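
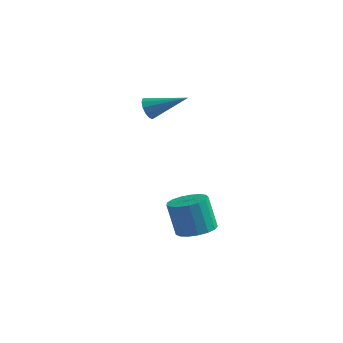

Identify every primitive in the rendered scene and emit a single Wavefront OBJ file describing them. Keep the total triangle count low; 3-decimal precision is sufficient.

v -0.842 3.659 1.771
v -0.528 3.505 1.235
v 0.882 4.261 2.609
v -0.63 3.849 1.198
v -0.799 4.133 1.342
v -0.982 4.266 1.623
v -1.121 4.207 1.95
v -1.171 3.974 2.221
v -1.117 3.641 2.348
v -0.976 3.314 2.292
v -0.792 3.096 2.071
v -0.625 3.058 1.754
v -0.526 3.21 1.442
v 2.409 2.389 -4.636
v 2.947 1.604 -4.444
v 2.428 1.667 -2.732
v 1.891 2.451 -2.924
v 3.237 1.959 -4.369
v 2.718 2.022 -2.657
v 3.338 2.412 -4.356
v 2.819 2.475 -2.644
v 3.226 2.859 -4.406
v 2.707 2.922 -2.694
v 2.927 3.199 -4.509
v 2.408 3.262 -2.797
v 2.509 3.353 -4.641
v 1.99 3.416 -2.929
v 2.069 3.286 -4.772
v 1.55 3.349 -3.06
v 1.706 3.014 -4.872
v 1.188 3.077 -3.16
v 1.505 2.598 -4.918
v 0.986 2.661 -3.206
v 1.511 2.134 -4.899
v 0.992 2.197 -3.187
v 1.723 1.728 -4.82
v 1.204 1.791 -3.108
v 2.092 1.474 -4.699
v 1.573 1.537 -2.987
v 2.534 1.429 -4.563
v 2.015 1.492 -2.851
f 2 1 4
f 2 4 3
f 4 1 5
f 4 5 3
f 5 1 6
f 5 6 3
f 6 1 7
f 6 7 3
f 7 1 8
f 7 8 3
f 8 1 9
f 8 9 3
f 9 1 10
f 9 10 3
f 10 1 11
f 10 11 3
f 11 1 12
f 11 12 3
f 12 1 13
f 12 13 3
f 13 1 2
f 13 2 3
f 15 14 18
f 15 18 16
f 16 18 19
f 16 19 17
f 18 14 20
f 18 20 19
f 19 20 21
f 19 21 17
f 20 14 22
f 20 22 21
f 21 22 23
f 21 23 17
f 22 14 24
f 22 24 23
f 23 24 25
f 23 25 17
f 24 14 26
f 24 26 25
f 25 26 27
f 25 27 17
f 26 14 28
f 26 28 27
f 27 28 29
f 27 29 17
f 28 14 30
f 28 30 29
f 29 30 31
f 29 31 17
f 30 14 32
f 30 32 31
f 31 32 33
f 31 33 17
f 32 14 34
f 32 34 33
f 33 34 35
f 33 35 17
f 34 14 36
f 34 36 35
f 35 36 37
f 35 37 17
f 36 14 38
f 36 38 37
f 37 38 39
f 37 39 17
f 38 14 40
f 38 40 39
f 39 40 41
f 39 41 17
f 40 14 15
f 40 15 41
f 41 15 16
f 41 16 17



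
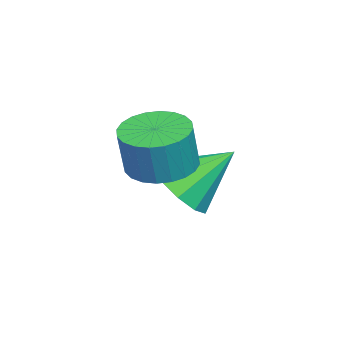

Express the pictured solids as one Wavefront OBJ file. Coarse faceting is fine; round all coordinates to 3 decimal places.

v -1.396 -2.306 -1.131
v -0.722 -2.893 -1.349
v -0.371 -2.982 -0.028
v -1.044 -2.394 0.191
v -0.551 -2.578 -1.374
v -0.2 -2.667 -0.052
v -0.509 -2.222 -1.361
v -0.157 -2.311 -0.04
v -0.602 -1.878 -1.313
v -0.25 -1.967 0.008
v -0.815 -1.6 -1.238
v -0.464 -1.689 0.084
v -1.117 -1.429 -1.146
v -0.766 -1.518 0.175
v -1.462 -1.391 -1.052
v -1.11 -1.48 0.27
v -1.796 -1.493 -0.969
v -1.444 -1.582 0.352
v -2.069 -1.718 -0.912
v -1.718 -1.807 0.409
v -2.24 -2.033 -0.888
v -1.889 -2.122 0.434
v -2.283 -2.389 -0.9
v -1.931 -2.478 0.421
v -2.19 -2.733 -0.948
v -1.838 -2.822 0.373
v -1.976 -3.011 -1.024
v -1.625 -3.1 0.298
v -1.674 -3.182 -1.115
v -1.323 -3.271 0.206
v -1.33 -3.22 -1.21
v -0.978 -3.309 0.112
v -0.996 -3.118 -1.292
v -0.644 -3.207 0.029
v -3.214 -2.301 -2.752
v -2.355 -2.554 -2.167
v -3.646 -0.979 -1.548
v -2.174 -2.094 -2.607
v -2.391 -1.714 -3.102
v -2.922 -1.558 -3.464
v -3.565 -1.686 -3.554
v -4.073 -2.049 -3.338
v -4.254 -2.508 -2.898
v -4.037 -2.889 -2.402
v -3.506 -3.045 -2.04
v -2.864 -2.917 -1.95
f 2 1 5
f 2 5 3
f 3 5 6
f 3 6 4
f 5 1 7
f 5 7 6
f 6 7 8
f 6 8 4
f 7 1 9
f 7 9 8
f 8 9 10
f 8 10 4
f 9 1 11
f 9 11 10
f 10 11 12
f 10 12 4
f 11 1 13
f 11 13 12
f 12 13 14
f 12 14 4
f 13 1 15
f 13 15 14
f 14 15 16
f 14 16 4
f 15 1 17
f 15 17 16
f 16 17 18
f 16 18 4
f 17 1 19
f 17 19 18
f 18 19 20
f 18 20 4
f 19 1 21
f 19 21 20
f 20 21 22
f 20 22 4
f 21 1 23
f 21 23 22
f 22 23 24
f 22 24 4
f 23 1 25
f 23 25 24
f 24 25 26
f 24 26 4
f 25 1 27
f 25 27 26
f 26 27 28
f 26 28 4
f 27 1 29
f 27 29 28
f 28 29 30
f 28 30 4
f 29 1 31
f 29 31 30
f 30 31 32
f 30 32 4
f 31 1 33
f 31 33 32
f 32 33 34
f 32 34 4
f 33 1 2
f 33 2 34
f 34 2 3
f 34 3 4
f 36 35 38
f 36 38 37
f 38 35 39
f 38 39 37
f 39 35 40
f 39 40 37
f 40 35 41
f 40 41 37
f 41 35 42
f 41 42 37
f 42 35 43
f 42 43 37
f 43 35 44
f 43 44 37
f 44 35 45
f 44 45 37
f 45 35 46
f 45 46 37
f 46 35 36
f 46 36 37



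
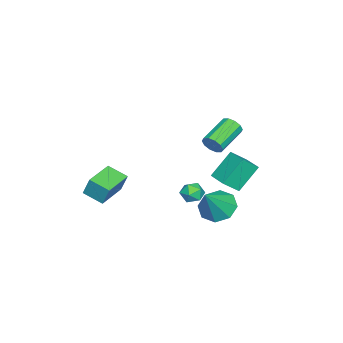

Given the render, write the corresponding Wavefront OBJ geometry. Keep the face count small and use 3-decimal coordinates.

v -3.002 0.45 -2.938
v -3.923 1.132 -1.643
v -3.588 1.091 -3.692
v -4.509 1.773 -2.397
v -2.191 1.327 -2.823
v -3.112 2.009 -1.528
v -2.777 1.968 -3.577
v -3.698 2.65 -2.282
v -0.911 1.216 0.558
v -0.652 1.432 1.042
v -2.17 1.899 1.646
v -2.429 1.684 1.162
v -0.668 1.699 0.795
v -2.187 2.166 1.399
v -0.777 1.782 0.457
v -2.296 2.249 1.061
v -0.937 1.649 0.157
v -2.456 2.116 0.762
v -1.087 1.35 0.011
v -2.606 1.818 0.615
v -1.17 1.001 0.074
v -2.688 1.468 0.678
v -1.153 0.734 0.321
v -2.672 1.201 0.925
v -1.044 0.651 0.659
v -2.563 1.118 1.263
v -0.884 0.784 0.958
v -2.403 1.251 1.563
v -0.734 1.082 1.105
v -2.253 1.55 1.709
v -0.084 1.781 -3.041
v 0.483 1.192 -3.599
v 1.124 1.559 -1.579
v 0.682 1.922 -3.653
v 0.432 2.569 -3.348
v -0.12 2.754 -2.863
v -0.651 2.37 -2.483
v -0.85 1.641 -2.43
v -0.6 0.994 -2.735
v -0.048 0.808 -3.219
v 1.533 -3.405 -1.302
v 1.634 -3.021 -0.276
v 1.689 -2.372 -1.705
v 1.79 -1.987 -0.679
v 3.15 -3.673 -1.361
v 3.251 -3.288 -0.335
v 3.306 -2.639 -1.764
v 3.407 -2.255 -0.738
v -1.267 0.533 -2.857
v -0.782 0.122 -3.079
v -1.998 -0.002 -3.461
v -1.513 -0.413 -3.683
v -1.712 -0.444 -3.041
v -1.261 -0.113 -2.668
v -1.519 0.233 -3.872
v -1.068 0.564 -3.499
v -0.938 -0.063 -3.706
v -1.057 -0.481 -3.193
v -1.723 0.601 -3.347
v -1.842 0.183 -2.834
f 2 4 1
f 5 2 1
f 1 4 3
f 3 5 1
f 2 8 4
f 6 2 5
f 6 8 2
f 4 8 3
f 7 5 3
f 3 8 7
f 7 6 5
f 8 6 7
f 10 9 13
f 10 13 11
f 11 13 14
f 11 14 12
f 13 9 15
f 13 15 14
f 14 15 16
f 14 16 12
f 15 9 17
f 15 17 16
f 16 17 18
f 16 18 12
f 17 9 19
f 17 19 18
f 18 19 20
f 18 20 12
f 19 9 21
f 19 21 20
f 20 21 22
f 20 22 12
f 21 9 23
f 21 23 22
f 22 23 24
f 22 24 12
f 23 9 25
f 23 25 24
f 24 25 26
f 24 26 12
f 25 9 27
f 25 27 26
f 26 27 28
f 26 28 12
f 27 9 29
f 27 29 28
f 28 29 30
f 28 30 12
f 29 9 10
f 29 10 30
f 30 10 11
f 30 11 12
f 32 31 34
f 32 34 33
f 34 31 35
f 34 35 33
f 35 31 36
f 35 36 33
f 36 31 37
f 36 37 33
f 37 31 38
f 37 38 33
f 38 31 39
f 38 39 33
f 39 31 40
f 39 40 33
f 40 31 32
f 40 32 33
f 42 44 41
f 45 42 41
f 41 44 43
f 43 45 41
f 42 48 44
f 46 42 45
f 46 48 42
f 44 48 43
f 47 45 43
f 43 48 47
f 47 46 45
f 48 46 47
f 49 60 54
f 49 54 50
f 49 50 56
f 49 56 59
f 49 59 60
f 50 54 58
f 54 60 53
f 60 59 51
f 59 56 55
f 56 50 57
f 52 58 53
f 52 53 51
f 52 51 55
f 52 55 57
f 52 57 58
f 53 58 54
f 51 53 60
f 55 51 59
f 57 55 56
f 58 57 50



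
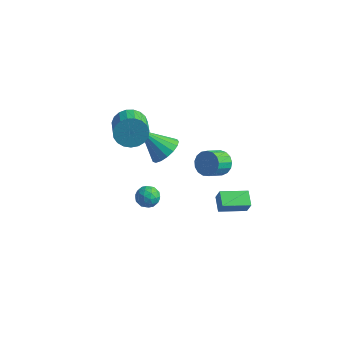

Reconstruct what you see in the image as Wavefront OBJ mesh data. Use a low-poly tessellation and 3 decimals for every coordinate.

v -2.655 1.319 -3.39
v -2.166 1.882 -2.785
v -4.065 1.061 -2.01
v -2.44 2.174 -3.01
v -2.763 2.271 -3.322
v -3.061 2.15 -3.65
v -3.267 1.838 -3.918
v -3.332 1.408 -4.065
v -3.242 0.957 -4.058
v -3.018 0.59 -3.897
v -2.71 0.389 -3.621
v -2.39 0.402 -3.292
v -2.131 0.625 -2.985
v -1.991 1.007 -2.771
v -2.004 1.46 -2.699
v -4.336 0.443 -1.008
v -3.837 0.341 -1.822
v -3.086 -0.746 -1.226
v -3.584 -0.643 -0.412
v -3.615 0.605 -1.622
v -2.863 -0.482 -1.025
v -3.518 0.841 -1.315
v -2.766 -0.246 -0.718
v -3.561 1.008 -0.955
v -2.81 -0.079 -0.358
v -3.739 1.078 -0.604
v -2.988 -0.009 -0.007
v -4.02 1.038 -0.324
v -3.269 -0.049 0.273
v -4.356 0.895 -0.161
v -3.604 -0.192 0.435
v -4.688 0.674 -0.145
v -3.936 -0.413 0.451
v -4.959 0.413 -0.279
v -4.207 -0.674 0.318
v -5.123 0.157 -0.538
v -4.371 -0.929 0.058
v -5.15 -0.049 -0.879
v -4.398 -1.136 -0.282
v -5.037 -0.17 -1.242
v -4.285 -1.257 -0.646
v -4.802 -0.185 -1.565
v -4.05 -1.271 -0.968
v -4.487 -0.091 -1.791
v -3.735 -1.178 -1.195
v -4.146 0.095 -1.882
v -3.394 -0.992 -1.286
v -1.475 -2.795 -2.673
v -0.79 -2.836 -2.777
v -1.39 -3.524 -1.823
v -0.705 -3.565 -1.927
v -0.984 -2.98 -1.68
v -1.037 -2.529 -2.205
v -1.143 -3.831 -2.395
v -1.196 -3.38 -2.92
v -0.585 -3.476 -2.605
v -0.487 -2.95 -2.163
v -1.693 -3.41 -2.437
v -1.595 -2.884 -1.995
v -1.14 -2.751 -2.799
v -1.04 -3.609 -1.801
v -1.204 -3.265 -1.655
v -0.802 -3.289 -1.716
v -1.285 -2.571 -2.463
v -0.882 -2.595 -2.524
v -0.996 -2.68 -1.88
v -1.298 -3.765 -2.076
v -0.895 -3.789 -2.137
v -1.378 -3.071 -2.884
v -0.976 -3.095 -2.945
v -1.184 -3.68 -2.72
v -0.617 -3.152 -2.759
v -0.567 -3.581 -2.26
v -0.825 -3.737 -2.535
v -0.855 -3.472 -2.844
v -0.559 -2.843 -2.5
v -0.509 -3.272 -2
v -0.673 -2.927 -1.855
v -0.704 -2.662 -2.164
v -0.439 -3.219 -2.399
v -1.671 -3.088 -2.6
v -1.621 -3.517 -2.1
v -1.476 -3.698 -2.436
v -1.507 -3.433 -2.745
v -1.613 -2.779 -2.34
v -1.563 -3.208 -1.841
v -1.325 -2.888 -1.756
v -1.355 -2.623 -2.065
v -1.741 -3.141 -2.201
v 2.129 -1.517 -3.451
v 2.418 -1.616 -2.668
v 1.581 -0.811 -3.159
v 1.869 -0.91 -2.377
v 3.271 -0.51 -3.743
v 3.559 -0.609 -2.961
v 2.722 0.196 -3.452
v 3.011 0.097 -2.669
v 1.047 0.57 -1.713
v 1.444 0.116 -2.175
v 1.19 -0.844 -1.45
v 0.793 -0.39 -0.987
v 1.691 0.232 -1.935
v 1.436 -0.728 -1.209
v 1.79 0.426 -1.643
v 1.536 -0.534 -0.918
v 1.719 0.653 -1.368
v 1.465 -0.307 -0.642
v 1.494 0.861 -1.171
v 1.24 -0.1 -0.446
v 1.167 1.002 -1.099
v 0.913 0.042 -0.374
v 0.812 1.044 -1.167
v 0.558 0.084 -0.442
v 0.511 0.978 -1.36
v 0.257 0.018 -0.635
v 0.333 0.818 -1.634
v 0.079 -0.142 -0.909
v 0.318 0.602 -1.926
v 0.064 -0.358 -1.201
v 0.471 0.378 -2.169
v 0.216 -0.582 -1.444
v 0.755 0.198 -2.308
v 0.501 -0.762 -1.582
v 1.106 0.103 -2.31
v 0.852 -0.857 -1.584
f 2 1 4
f 2 4 3
f 4 1 5
f 4 5 3
f 5 1 6
f 5 6 3
f 6 1 7
f 6 7 3
f 7 1 8
f 7 8 3
f 8 1 9
f 8 9 3
f 9 1 10
f 9 10 3
f 10 1 11
f 10 11 3
f 11 1 12
f 11 12 3
f 12 1 13
f 12 13 3
f 13 1 14
f 13 14 3
f 14 1 15
f 14 15 3
f 15 1 2
f 15 2 3
f 17 16 20
f 17 20 18
f 18 20 21
f 18 21 19
f 20 16 22
f 20 22 21
f 21 22 23
f 21 23 19
f 22 16 24
f 22 24 23
f 23 24 25
f 23 25 19
f 24 16 26
f 24 26 25
f 25 26 27
f 25 27 19
f 26 16 28
f 26 28 27
f 27 28 29
f 27 29 19
f 28 16 30
f 28 30 29
f 29 30 31
f 29 31 19
f 30 16 32
f 30 32 31
f 31 32 33
f 31 33 19
f 32 16 34
f 32 34 33
f 33 34 35
f 33 35 19
f 34 16 36
f 34 36 35
f 35 36 37
f 35 37 19
f 36 16 38
f 36 38 37
f 37 38 39
f 37 39 19
f 38 16 40
f 38 40 39
f 39 40 41
f 39 41 19
f 40 16 42
f 40 42 41
f 41 42 43
f 41 43 19
f 42 16 44
f 42 44 43
f 43 44 45
f 43 45 19
f 44 16 46
f 44 46 45
f 45 46 47
f 45 47 19
f 46 16 17
f 46 17 47
f 47 17 18
f 47 18 19
f 48 85 64
f 85 59 88
f 64 88 53
f 85 88 64
f 48 64 60
f 64 53 65
f 60 65 49
f 64 65 60
f 48 60 69
f 60 49 70
f 69 70 55
f 60 70 69
f 48 69 81
f 69 55 84
f 81 84 58
f 69 84 81
f 48 81 85
f 81 58 89
f 85 89 59
f 81 89 85
f 49 65 76
f 65 53 79
f 76 79 57
f 65 79 76
f 53 88 66
f 88 59 87
f 66 87 52
f 88 87 66
f 59 89 86
f 89 58 82
f 86 82 50
f 89 82 86
f 58 84 83
f 84 55 71
f 83 71 54
f 84 71 83
f 55 70 75
f 70 49 72
f 75 72 56
f 70 72 75
f 51 77 63
f 77 57 78
f 63 78 52
f 77 78 63
f 51 63 61
f 63 52 62
f 61 62 50
f 63 62 61
f 51 61 68
f 61 50 67
f 68 67 54
f 61 67 68
f 51 68 73
f 68 54 74
f 73 74 56
f 68 74 73
f 51 73 77
f 73 56 80
f 77 80 57
f 73 80 77
f 52 78 66
f 78 57 79
f 66 79 53
f 78 79 66
f 50 62 86
f 62 52 87
f 86 87 59
f 62 87 86
f 54 67 83
f 67 50 82
f 83 82 58
f 67 82 83
f 56 74 75
f 74 54 71
f 75 71 55
f 74 71 75
f 57 80 76
f 80 56 72
f 76 72 49
f 80 72 76
f 91 93 90
f 94 91 90
f 90 93 92
f 92 94 90
f 91 97 93
f 95 91 94
f 95 97 91
f 93 97 92
f 96 94 92
f 92 97 96
f 96 95 94
f 97 95 96
f 99 98 102
f 99 102 100
f 100 102 103
f 100 103 101
f 102 98 104
f 102 104 103
f 103 104 105
f 103 105 101
f 104 98 106
f 104 106 105
f 105 106 107
f 105 107 101
f 106 98 108
f 106 108 107
f 107 108 109
f 107 109 101
f 108 98 110
f 108 110 109
f 109 110 111
f 109 111 101
f 110 98 112
f 110 112 111
f 111 112 113
f 111 113 101
f 112 98 114
f 112 114 113
f 113 114 115
f 113 115 101
f 114 98 116
f 114 116 115
f 115 116 117
f 115 117 101
f 116 98 118
f 116 118 117
f 117 118 119
f 117 119 101
f 118 98 120
f 118 120 119
f 119 120 121
f 119 121 101
f 120 98 122
f 120 122 121
f 121 122 123
f 121 123 101
f 122 98 124
f 122 124 123
f 123 124 125
f 123 125 101
f 124 98 99
f 124 99 125
f 125 99 100
f 125 100 101



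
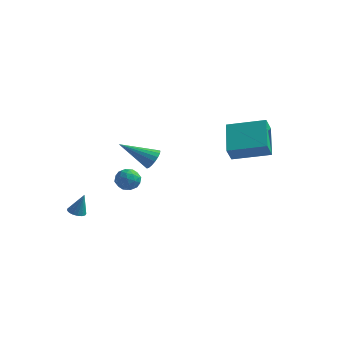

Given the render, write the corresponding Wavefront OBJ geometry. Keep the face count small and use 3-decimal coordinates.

v -2.297 0.063 -0.622
v -1.695 -0.288 -0.917
v -3.005 -0.412 -1.503
v -2.403 -0.763 -1.798
v -2.681 -0.985 -1.129
v -2.243 -0.691 -0.585
v -2.457 -0.009 -1.835
v -2.019 0.285 -1.291
v -1.794 -0.333 -1.667
v -1.932 -0.936 -1.23
v -2.768 0.236 -1.19
v -2.906 -0.367 -0.753
v -1.934 -0.071 -0.693
v -2.766 -0.629 -1.727
v -2.929 -0.759 -1.335
v -2.575 -0.966 -1.508
v -2.256 -0.308 -0.497
v -1.902 -0.514 -0.671
v -2.482 -0.924 -0.795
v -2.798 -0.186 -1.749
v -2.444 -0.392 -1.923
v -2.125 0.266 -0.912
v -1.771 0.059 -1.085
v -2.218 0.224 -1.625
v -1.638 -0.304 -1.306
v -2.054 -0.582 -1.824
v -2.086 -0.139 -1.846
v -1.829 0.033 -1.526
v -1.719 -0.658 -1.05
v -2.135 -0.937 -1.567
v -2.298 -1.067 -1.174
v -2.041 -0.895 -0.855
v -1.777 -0.684 -1.49
v -2.565 0.237 -0.853
v -2.981 -0.042 -1.37
v -2.659 0.195 -1.565
v -2.402 0.367 -1.246
v -2.646 -0.118 -0.596
v -3.062 -0.396 -1.114
v -2.871 -0.733 -0.894
v -2.614 -0.561 -0.574
v -2.923 -0.016 -0.93
v 2.518 1.563 1.259
v 1.627 3.142 2.397
v 2.492 2.168 0.401
v 1.601 3.746 1.539
v 4.499 2.334 1.741
v 3.608 3.912 2.879
v 4.473 2.938 0.883
v 3.582 4.517 2.021
v -1.381 0.668 0.107
v -0.958 0.13 0.254
v -2.939 -0.248 1.233
v -0.904 0.345 0.504
v -0.958 0.635 0.664
v -1.11 0.932 0.696
v -1.324 1.169 0.592
v -1.55 1.29 0.378
v -1.738 1.27 0.101
v -1.844 1.111 -0.174
v -1.844 0.851 -0.385
v -1.738 0.549 -0.484
v -1.55 0.274 -0.447
v -1.323 0.089 -0.283
v -1.109 0.037 -0.03
v -3.394 -3.724 -2.435
v -3.068 -4.126 -2.482
v -3.006 -3.556 -1.185
v -2.931 -3.93 -2.551
v -2.9 -3.687 -2.594
v -2.983 -3.452 -2.6
v -3.159 -3.28 -2.568
v -3.39 -3.209 -2.506
v -3.621 -3.256 -2.428
v -3.801 -3.411 -2.351
v -3.887 -3.637 -2.294
v -3.86 -3.884 -2.269
v -3.727 -4.093 -2.282
v -3.517 -4.218 -2.33
v -3.279 -4.23 -2.403
f 1 38 17
f 38 12 41
f 17 41 6
f 38 41 17
f 1 17 13
f 17 6 18
f 13 18 2
f 17 18 13
f 1 13 22
f 13 2 23
f 22 23 8
f 13 23 22
f 1 22 34
f 22 8 37
f 34 37 11
f 22 37 34
f 1 34 38
f 34 11 42
f 38 42 12
f 34 42 38
f 2 18 29
f 18 6 32
f 29 32 10
f 18 32 29
f 6 41 19
f 41 12 40
f 19 40 5
f 41 40 19
f 12 42 39
f 42 11 35
f 39 35 3
f 42 35 39
f 11 37 36
f 37 8 24
f 36 24 7
f 37 24 36
f 8 23 28
f 23 2 25
f 28 25 9
f 23 25 28
f 4 30 16
f 30 10 31
f 16 31 5
f 30 31 16
f 4 16 14
f 16 5 15
f 14 15 3
f 16 15 14
f 4 14 21
f 14 3 20
f 21 20 7
f 14 20 21
f 4 21 26
f 21 7 27
f 26 27 9
f 21 27 26
f 4 26 30
f 26 9 33
f 30 33 10
f 26 33 30
f 5 31 19
f 31 10 32
f 19 32 6
f 31 32 19
f 3 15 39
f 15 5 40
f 39 40 12
f 15 40 39
f 7 20 36
f 20 3 35
f 36 35 11
f 20 35 36
f 9 27 28
f 27 7 24
f 28 24 8
f 27 24 28
f 10 33 29
f 33 9 25
f 29 25 2
f 33 25 29
f 44 46 43
f 47 44 43
f 43 46 45
f 45 47 43
f 44 50 46
f 48 44 47
f 48 50 44
f 46 50 45
f 49 47 45
f 45 50 49
f 49 48 47
f 50 48 49
f 52 51 54
f 52 54 53
f 54 51 55
f 54 55 53
f 55 51 56
f 55 56 53
f 56 51 57
f 56 57 53
f 57 51 58
f 57 58 53
f 58 51 59
f 58 59 53
f 59 51 60
f 59 60 53
f 60 51 61
f 60 61 53
f 61 51 62
f 61 62 53
f 62 51 63
f 62 63 53
f 63 51 64
f 63 64 53
f 64 51 65
f 64 65 53
f 65 51 52
f 65 52 53
f 67 66 69
f 67 69 68
f 69 66 70
f 69 70 68
f 70 66 71
f 70 71 68
f 71 66 72
f 71 72 68
f 72 66 73
f 72 73 68
f 73 66 74
f 73 74 68
f 74 66 75
f 74 75 68
f 75 66 76
f 75 76 68
f 76 66 77
f 76 77 68
f 77 66 78
f 77 78 68
f 78 66 79
f 78 79 68
f 79 66 80
f 79 80 68
f 80 66 67
f 80 67 68



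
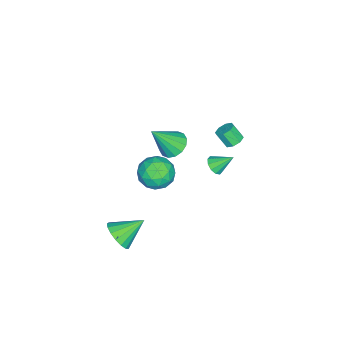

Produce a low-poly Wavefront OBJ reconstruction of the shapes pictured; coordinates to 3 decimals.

v 2.603 -0.5 1.962
v 3.748 -0.576 1.75
v 2.292 -1.964 0.81
v 3.437 -2.04 0.598
v 3.019 -2.316 1.653
v 3.211 -1.411 2.364
v 2.829 -1.129 0.196
v 3.021 -0.224 0.907
v 3.888 -0.966 0.659
v 4.005 -1.699 1.559
v 2.035 -0.841 1.001
v 2.152 -1.574 1.901
v 3.203 -0.41 1.957
v 2.837 -2.13 0.603
v 2.591 -2.292 1.223
v 3.264 -2.337 1.098
v 2.887 -0.9 2.318
v 3.56 -0.945 2.194
v 3.131 -1.967 2.136
v 2.48 -1.595 0.366
v 3.153 -1.64 0.242
v 2.776 -0.203 1.462
v 3.449 -0.248 1.337
v 2.909 -0.573 0.424
v 3.958 -0.683 1.191
v 3.776 -1.544 0.514
v 3.418 -1.008 0.278
v 3.531 -0.476 0.696
v 4.027 -1.114 1.721
v 3.844 -1.975 1.044
v 3.598 -2.137 1.663
v 3.711 -1.605 2.082
v 4.109 -1.343 1.079
v 2.196 -0.565 1.516
v 2.013 -1.426 0.839
v 2.329 -0.935 0.478
v 2.442 -0.403 0.897
v 2.264 -0.996 2.046
v 2.082 -1.857 1.369
v 2.509 -2.064 1.864
v 2.622 -1.532 2.282
v 1.931 -1.197 1.481
v -3.693 0.848 -1.304
v -3.106 0.616 -1.462
v -3.121 -0.039 -0.554
v -3.707 0.192 -0.396
v -3.08 1.019 -1.171
v -3.095 0.364 -0.263
v -3.413 1.321 -0.958
v -3.427 0.666 -0.05
v -3.909 1.346 -0.948
v -3.924 0.691 -0.04
v -4.279 1.079 -1.146
v -4.294 0.424 -0.238
v -4.305 0.676 -1.437
v -4.32 0.021 -0.529
v -3.973 0.374 -1.65
v -3.987 -0.281 -0.742
v -3.476 0.349 -1.66
v -3.491 -0.306 -0.752
v 1.103 -1.046 2.195
v 1.904 -0.559 2.04
v 2.017 -1.994 3.945
v 1.635 -0.272 2.336
v 1.225 -0.192 2.594
v 0.781 -0.341 2.745
v 0.424 -0.679 2.749
v 0.248 -1.115 2.604
v 0.302 -1.533 2.35
v 0.57 -1.82 2.055
v 0.981 -1.9 1.796
v 1.424 -1.751 1.645
v 1.782 -1.413 1.641
v 1.957 -0.977 1.786
v -1.24 0.606 -1.447
v -0.632 0.888 -1.561
v -1.54 1.634 -0.513
v -0.905 1.055 -1.833
v -1.307 1.051 -1.957
v -1.683 0.877 -1.886
v -1.89 0.6 -1.648
v -1.849 0.325 -1.332
v -1.575 0.158 -1.06
v -1.174 0.162 -0.936
v -0.798 0.336 -1.007
v -0.591 0.613 -1.246
v 4.497 -3.044 -4.223
v 5.119 -3.206 -3.381
v 3.443 -1.856 -3.217
v 5.336 -2.813 -3.618
v 5.36 -2.473 -3.993
v 5.187 -2.263 -4.422
v 4.855 -2.233 -4.805
v 4.442 -2.388 -5.054
v 4.041 -2.693 -5.114
v 3.745 -3.079 -4.969
v 3.621 -3.457 -4.654
v 3.697 -3.739 -4.24
v 3.957 -3.863 -3.822
v 4.341 -3.799 -3.496
v 4.76 -3.562 -3.337
f 1 38 17
f 38 12 41
f 17 41 6
f 38 41 17
f 1 17 13
f 17 6 18
f 13 18 2
f 17 18 13
f 1 13 22
f 13 2 23
f 22 23 8
f 13 23 22
f 1 22 34
f 22 8 37
f 34 37 11
f 22 37 34
f 1 34 38
f 34 11 42
f 38 42 12
f 34 42 38
f 2 18 29
f 18 6 32
f 29 32 10
f 18 32 29
f 6 41 19
f 41 12 40
f 19 40 5
f 41 40 19
f 12 42 39
f 42 11 35
f 39 35 3
f 42 35 39
f 11 37 36
f 37 8 24
f 36 24 7
f 37 24 36
f 8 23 28
f 23 2 25
f 28 25 9
f 23 25 28
f 4 30 16
f 30 10 31
f 16 31 5
f 30 31 16
f 4 16 14
f 16 5 15
f 14 15 3
f 16 15 14
f 4 14 21
f 14 3 20
f 21 20 7
f 14 20 21
f 4 21 26
f 21 7 27
f 26 27 9
f 21 27 26
f 4 26 30
f 26 9 33
f 30 33 10
f 26 33 30
f 5 31 19
f 31 10 32
f 19 32 6
f 31 32 19
f 3 15 39
f 15 5 40
f 39 40 12
f 15 40 39
f 7 20 36
f 20 3 35
f 36 35 11
f 20 35 36
f 9 27 28
f 27 7 24
f 28 24 8
f 27 24 28
f 10 33 29
f 33 9 25
f 29 25 2
f 33 25 29
f 44 43 47
f 44 47 45
f 45 47 48
f 45 48 46
f 47 43 49
f 47 49 48
f 48 49 50
f 48 50 46
f 49 43 51
f 49 51 50
f 50 51 52
f 50 52 46
f 51 43 53
f 51 53 52
f 52 53 54
f 52 54 46
f 53 43 55
f 53 55 54
f 54 55 56
f 54 56 46
f 55 43 57
f 55 57 56
f 56 57 58
f 56 58 46
f 57 43 59
f 57 59 58
f 58 59 60
f 58 60 46
f 59 43 44
f 59 44 60
f 60 44 45
f 60 45 46
f 62 61 64
f 62 64 63
f 64 61 65
f 64 65 63
f 65 61 66
f 65 66 63
f 66 61 67
f 66 67 63
f 67 61 68
f 67 68 63
f 68 61 69
f 68 69 63
f 69 61 70
f 69 70 63
f 70 61 71
f 70 71 63
f 71 61 72
f 71 72 63
f 72 61 73
f 72 73 63
f 73 61 74
f 73 74 63
f 74 61 62
f 74 62 63
f 76 75 78
f 76 78 77
f 78 75 79
f 78 79 77
f 79 75 80
f 79 80 77
f 80 75 81
f 80 81 77
f 81 75 82
f 81 82 77
f 82 75 83
f 82 83 77
f 83 75 84
f 83 84 77
f 84 75 85
f 84 85 77
f 85 75 86
f 85 86 77
f 86 75 76
f 86 76 77
f 88 87 90
f 88 90 89
f 90 87 91
f 90 91 89
f 91 87 92
f 91 92 89
f 92 87 93
f 92 93 89
f 93 87 94
f 93 94 89
f 94 87 95
f 94 95 89
f 95 87 96
f 95 96 89
f 96 87 97
f 96 97 89
f 97 87 98
f 97 98 89
f 98 87 99
f 98 99 89
f 99 87 100
f 99 100 89
f 100 87 101
f 100 101 89
f 101 87 88
f 101 88 89



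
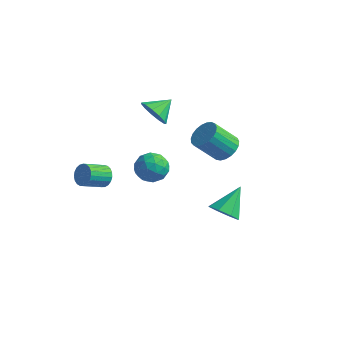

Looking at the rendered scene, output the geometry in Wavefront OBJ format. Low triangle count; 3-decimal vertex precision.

v 3.629 -0.434 -1.959
v 4.639 -0.379 -2.083
v 3.711 1.114 -0.601
v 4.252 0.079 -2.582
v 3.499 0.237 -2.716
v 2.822 0.002 -2.406
v 2.618 -0.488 -1.834
v 3.005 -0.947 -1.335
v 3.758 -1.105 -1.201
v 4.435 -0.87 -1.511
v -0.866 -0.802 0.338
v 0.119 -0.816 0.787
v -1.159 -2.424 0.933
v -0.174 -2.438 1.382
v -0.943 -1.79 1.784
v -0.761 -0.787 1.416
v -0.279 -2.453 0.304
v -0.097 -1.45 -0.064
v 0.483 -1.836 0.766
v 0.072 -1.426 1.68
v -1.112 -1.814 0.04
v -1.523 -1.404 0.954
v -0.348 -0.667 0.511
v -0.692 -2.573 1.209
v -1.144 -2.193 1.446
v -0.565 -2.201 1.71
v -0.865 -0.65 0.88
v -0.286 -0.658 1.144
v -0.91 -1.231 1.73
v -0.754 -2.582 0.576
v -0.175 -2.59 0.84
v -0.475 -1.039 0.01
v 0.104 -1.047 0.274
v -0.13 -2.009 -0.01
v 0.445 -1.274 0.762
v 0.273 -2.228 1.111
v 0.211 -2.236 0.477
v 0.318 -1.647 0.261
v 0.204 -1.034 1.299
v 0.032 -1.987 1.649
v -0.42 -1.606 1.885
v -0.314 -1.017 1.669
v 0.417 -1.633 1.287
v -1.072 -1.253 0.071
v -1.244 -2.206 0.421
v -0.726 -2.223 0.051
v -0.62 -1.634 -0.165
v -1.313 -1.012 0.609
v -1.485 -1.966 0.958
v -1.358 -1.593 1.459
v -1.251 -1.004 1.243
v -1.457 -1.607 0.433
v -3.779 2.936 1.455
v -2.96 2.395 1.906
v -3.361 4.164 2.165
v -2.748 2.625 1.384
v -2.862 2.953 0.884
v -3.269 3.275 0.566
v -3.837 3.49 0.53
v -4.387 3.529 0.787
v -4.744 3.379 1.256
v -4.795 3.089 1.789
v -4.524 2.75 2.215
v -4.016 2.47 2.4
v -3.433 2.338 2.285
v 1.294 3.165 0.396
v 1.833 2.361 0.187
v 0.925 1.372 1.656
v 0.386 2.175 1.864
v 2.07 2.554 0.463
v 1.162 1.564 1.932
v 2.172 2.852 0.728
v 1.265 1.863 2.197
v 2.123 3.204 0.935
v 1.216 2.215 2.404
v 1.93 3.55 1.048
v 1.023 2.561 2.517
v 1.628 3.829 1.049
v 0.72 2.84 2.518
v 1.267 3.993 0.937
v 0.36 3.004 2.406
v 0.911 4.014 0.731
v 0.004 3.025 2.2
v 0.621 3.888 0.467
v -0.286 2.899 1.936
v 0.448 3.637 0.191
v -0.459 2.648 1.66
v 0.421 3.304 -0.05
v -0.487 2.315 1.419
v 0.544 2.947 -0.214
v -0.363 1.958 1.255
v 0.798 2.628 -0.272
v -0.11 1.639 1.197
v 1.137 2.402 -0.215
v 0.229 1.412 1.254
v 1.503 2.307 -0.053
v 0.595 1.318 1.416
v -3.74 -1.951 -1.172
v -3.322 -2.382 -1.67
v -3.822 -3.681 -0.965
v -4.24 -3.249 -0.468
v -3.11 -2.333 -1.429
v -3.611 -3.631 -0.725
v -3.007 -2.218 -1.144
v -3.508 -3.516 -0.439
v -3.031 -2.056 -0.863
v -3.532 -3.355 -0.159
v -3.178 -1.877 -0.636
v -3.678 -3.175 0.068
v -3.421 -1.71 -0.502
v -3.922 -3.009 0.202
v -3.72 -1.585 -0.484
v -4.221 -2.883 0.221
v -4.022 -1.523 -0.584
v -4.523 -2.821 0.12
v -4.275 -1.535 -0.787
v -4.776 -2.834 -0.082
v -4.436 -1.619 -1.056
v -4.937 -2.917 -0.351
v -4.476 -1.76 -1.345
v -4.977 -3.059 -0.64
v -4.389 -1.934 -1.604
v -4.89 -3.233 -0.899
v -4.19 -2.112 -1.789
v -4.691 -3.41 -1.084
v -3.912 -2.261 -1.867
v -4.413 -3.559 -1.162
v -3.605 -2.356 -1.825
v -4.106 -3.655 -1.12
f 2 1 4
f 2 4 3
f 4 1 5
f 4 5 3
f 5 1 6
f 5 6 3
f 6 1 7
f 6 7 3
f 7 1 8
f 7 8 3
f 8 1 9
f 8 9 3
f 9 1 10
f 9 10 3
f 10 1 2
f 10 2 3
f 11 48 27
f 48 22 51
f 27 51 16
f 48 51 27
f 11 27 23
f 27 16 28
f 23 28 12
f 27 28 23
f 11 23 32
f 23 12 33
f 32 33 18
f 23 33 32
f 11 32 44
f 32 18 47
f 44 47 21
f 32 47 44
f 11 44 48
f 44 21 52
f 48 52 22
f 44 52 48
f 12 28 39
f 28 16 42
f 39 42 20
f 28 42 39
f 16 51 29
f 51 22 50
f 29 50 15
f 51 50 29
f 22 52 49
f 52 21 45
f 49 45 13
f 52 45 49
f 21 47 46
f 47 18 34
f 46 34 17
f 47 34 46
f 18 33 38
f 33 12 35
f 38 35 19
f 33 35 38
f 14 40 26
f 40 20 41
f 26 41 15
f 40 41 26
f 14 26 24
f 26 15 25
f 24 25 13
f 26 25 24
f 14 24 31
f 24 13 30
f 31 30 17
f 24 30 31
f 14 31 36
f 31 17 37
f 36 37 19
f 31 37 36
f 14 36 40
f 36 19 43
f 40 43 20
f 36 43 40
f 15 41 29
f 41 20 42
f 29 42 16
f 41 42 29
f 13 25 49
f 25 15 50
f 49 50 22
f 25 50 49
f 17 30 46
f 30 13 45
f 46 45 21
f 30 45 46
f 19 37 38
f 37 17 34
f 38 34 18
f 37 34 38
f 20 43 39
f 43 19 35
f 39 35 12
f 43 35 39
f 54 53 56
f 54 56 55
f 56 53 57
f 56 57 55
f 57 53 58
f 57 58 55
f 58 53 59
f 58 59 55
f 59 53 60
f 59 60 55
f 60 53 61
f 60 61 55
f 61 53 62
f 61 62 55
f 62 53 63
f 62 63 55
f 63 53 64
f 63 64 55
f 64 53 65
f 64 65 55
f 65 53 54
f 65 54 55
f 67 66 70
f 67 70 68
f 68 70 71
f 68 71 69
f 70 66 72
f 70 72 71
f 71 72 73
f 71 73 69
f 72 66 74
f 72 74 73
f 73 74 75
f 73 75 69
f 74 66 76
f 74 76 75
f 75 76 77
f 75 77 69
f 76 66 78
f 76 78 77
f 77 78 79
f 77 79 69
f 78 66 80
f 78 80 79
f 79 80 81
f 79 81 69
f 80 66 82
f 80 82 81
f 81 82 83
f 81 83 69
f 82 66 84
f 82 84 83
f 83 84 85
f 83 85 69
f 84 66 86
f 84 86 85
f 85 86 87
f 85 87 69
f 86 66 88
f 86 88 87
f 87 88 89
f 87 89 69
f 88 66 90
f 88 90 89
f 89 90 91
f 89 91 69
f 90 66 92
f 90 92 91
f 91 92 93
f 91 93 69
f 92 66 94
f 92 94 93
f 93 94 95
f 93 95 69
f 94 66 96
f 94 96 95
f 95 96 97
f 95 97 69
f 96 66 67
f 96 67 97
f 97 67 68
f 97 68 69
f 99 98 102
f 99 102 100
f 100 102 103
f 100 103 101
f 102 98 104
f 102 104 103
f 103 104 105
f 103 105 101
f 104 98 106
f 104 106 105
f 105 106 107
f 105 107 101
f 106 98 108
f 106 108 107
f 107 108 109
f 107 109 101
f 108 98 110
f 108 110 109
f 109 110 111
f 109 111 101
f 110 98 112
f 110 112 111
f 111 112 113
f 111 113 101
f 112 98 114
f 112 114 113
f 113 114 115
f 113 115 101
f 114 98 116
f 114 116 115
f 115 116 117
f 115 117 101
f 116 98 118
f 116 118 117
f 117 118 119
f 117 119 101
f 118 98 120
f 118 120 119
f 119 120 121
f 119 121 101
f 120 98 122
f 120 122 121
f 121 122 123
f 121 123 101
f 122 98 124
f 122 124 123
f 123 124 125
f 123 125 101
f 124 98 126
f 124 126 125
f 125 126 127
f 125 127 101
f 126 98 128
f 126 128 127
f 127 128 129
f 127 129 101
f 128 98 99
f 128 99 129
f 129 99 100
f 129 100 101



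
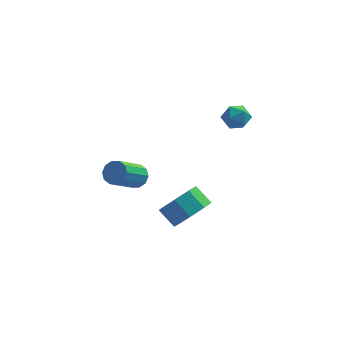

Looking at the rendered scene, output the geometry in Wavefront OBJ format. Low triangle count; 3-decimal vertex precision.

v 1.712 -0.272 -2.952
v 2.339 0.62 -2.953
v 1.595 1.143 -2.249
v 0.968 0.252 -2.248
v 1.769 0.63 -3.562
v 1.025 1.153 -2.858
v 1.165 0.111 -3.814
v 0.422 0.635 -3.11
v 0.882 -0.631 -3.561
v 0.139 -0.108 -2.857
v 1.085 -1.163 -2.951
v 0.341 -0.64 -2.247
v 1.655 -1.173 -2.342
v 0.911 -0.65 -1.638
v 2.258 -0.655 -2.09
v 1.515 -0.131 -1.386
v 2.541 0.088 -2.343
v 1.798 0.611 -1.639
v -1.002 1.118 -1.484
v -0.521 1.209 -1.026
v -1.397 0.052 0.122
v -1.878 -0.038 -0.336
v -0.815 1.494 -0.962
v -1.69 0.338 0.186
v -1.179 1.636 -1.097
v -2.055 0.479 0.051
v -1.477 1.58 -1.38
v -2.352 0.424 -0.232
v -1.593 1.348 -1.703
v -2.468 0.191 -0.555
v -1.483 1.028 -1.942
v -2.359 -0.129 -0.794
v -1.19 0.742 -2.006
v -2.065 -0.414 -0.858
v -0.825 0.601 -1.871
v -1.701 -0.556 -0.723
v -0.528 0.656 -1.588
v -1.403 -0.5 -0.44
v -0.412 0.889 -1.265
v -1.287 -0.268 -0.117
v 3.82 1.383 2.853
v 4.285 0.885 3.159
v 2.875 0.715 3.201
v 3.34 0.217 3.507
v 3.267 0.895 3.81
v 3.851 1.308 3.595
v 3.309 0.292 2.765
v 3.893 0.705 2.55
v 3.969 0.211 3.104
v 3.943 0.584 3.751
v 3.217 1.016 2.609
v 3.191 1.389 3.256
f 2 1 5
f 2 5 3
f 3 5 6
f 3 6 4
f 5 1 7
f 5 7 6
f 6 7 8
f 6 8 4
f 7 1 9
f 7 9 8
f 8 9 10
f 8 10 4
f 9 1 11
f 9 11 10
f 10 11 12
f 10 12 4
f 11 1 13
f 11 13 12
f 12 13 14
f 12 14 4
f 13 1 15
f 13 15 14
f 14 15 16
f 14 16 4
f 15 1 17
f 15 17 16
f 16 17 18
f 16 18 4
f 17 1 2
f 17 2 18
f 18 2 3
f 18 3 4
f 20 19 23
f 20 23 21
f 21 23 24
f 21 24 22
f 23 19 25
f 23 25 24
f 24 25 26
f 24 26 22
f 25 19 27
f 25 27 26
f 26 27 28
f 26 28 22
f 27 19 29
f 27 29 28
f 28 29 30
f 28 30 22
f 29 19 31
f 29 31 30
f 30 31 32
f 30 32 22
f 31 19 33
f 31 33 32
f 32 33 34
f 32 34 22
f 33 19 35
f 33 35 34
f 34 35 36
f 34 36 22
f 35 19 37
f 35 37 36
f 36 37 38
f 36 38 22
f 37 19 39
f 37 39 38
f 38 39 40
f 38 40 22
f 39 19 20
f 39 20 40
f 40 20 21
f 40 21 22
f 41 52 46
f 41 46 42
f 41 42 48
f 41 48 51
f 41 51 52
f 42 46 50
f 46 52 45
f 52 51 43
f 51 48 47
f 48 42 49
f 44 50 45
f 44 45 43
f 44 43 47
f 44 47 49
f 44 49 50
f 45 50 46
f 43 45 52
f 47 43 51
f 49 47 48
f 50 49 42



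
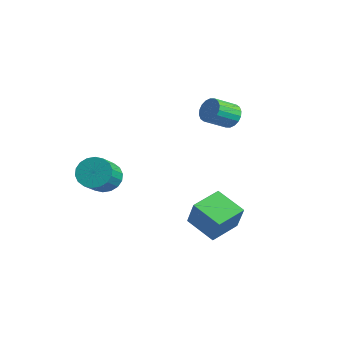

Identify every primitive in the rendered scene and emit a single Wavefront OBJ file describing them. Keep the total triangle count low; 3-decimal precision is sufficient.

v -3.869 -2.278 -2.293
v -3.104 -2.392 -2.943
v -2.307 -3.576 -1.797
v -3.071 -3.462 -1.147
v -2.966 -2.05 -2.685
v -2.169 -3.234 -1.54
v -3.008 -1.754 -2.35
v -2.21 -2.937 -1.205
v -3.219 -1.561 -2.004
v -2.422 -2.744 -0.858
v -3.56 -1.51 -1.715
v -2.762 -2.693 -0.569
v -3.961 -1.612 -1.54
v -3.164 -2.795 -0.394
v -4.344 -1.845 -1.514
v -3.547 -3.028 -0.369
v -4.633 -2.164 -1.643
v -3.836 -3.348 -0.497
v -4.771 -2.506 -1.9
v -3.974 -3.69 -0.755
v -4.73 -2.803 -2.235
v -3.932 -3.986 -1.09
v -4.518 -2.996 -2.582
v -3.721 -4.179 -1.436
v -4.178 -3.047 -2.871
v -3.38 -4.23 -1.725
v -3.776 -2.945 -3.046
v -2.979 -4.128 -1.9
v -3.393 -2.712 -3.071
v -2.596 -3.895 -1.926
v 0.881 -0.409 -3.914
v 1.595 -0.548 -2.322
v 0.61 1.359 -3.638
v 1.324 1.22 -2.047
v 2.556 -0.04 -4.633
v 3.27 -0.179 -3.042
v 2.285 1.728 -4.358
v 2.999 1.589 -2.766
v -1.201 3.948 1.453
v -0.518 3.666 1.146
v -0.697 2.37 1.94
v -1.379 2.652 2.247
v -0.409 3.832 1.441
v -0.588 2.536 2.235
v -0.457 4.021 1.739
v -0.636 2.725 2.533
v -0.653 4.195 1.98
v -0.831 2.9 2.774
v -0.956 4.321 2.117
v -1.135 3.025 2.911
v -1.309 4.373 2.122
v -1.487 3.077 2.916
v -1.639 4.34 1.995
v -1.818 3.045 2.789
v -1.883 4.23 1.76
v -2.062 2.934 2.554
v -1.992 4.064 1.465
v -2.171 2.768 2.259
v -1.944 3.875 1.167
v -2.123 2.579 1.961
v -1.749 3.7 0.926
v -1.927 2.405 1.72
v -1.445 3.575 0.789
v -1.624 2.279 1.583
v -1.093 3.523 0.784
v -1.271 2.227 1.578
v -0.762 3.555 0.911
v -0.941 2.26 1.705
f 2 1 5
f 2 5 3
f 3 5 6
f 3 6 4
f 5 1 7
f 5 7 6
f 6 7 8
f 6 8 4
f 7 1 9
f 7 9 8
f 8 9 10
f 8 10 4
f 9 1 11
f 9 11 10
f 10 11 12
f 10 12 4
f 11 1 13
f 11 13 12
f 12 13 14
f 12 14 4
f 13 1 15
f 13 15 14
f 14 15 16
f 14 16 4
f 15 1 17
f 15 17 16
f 16 17 18
f 16 18 4
f 17 1 19
f 17 19 18
f 18 19 20
f 18 20 4
f 19 1 21
f 19 21 20
f 20 21 22
f 20 22 4
f 21 1 23
f 21 23 22
f 22 23 24
f 22 24 4
f 23 1 25
f 23 25 24
f 24 25 26
f 24 26 4
f 25 1 27
f 25 27 26
f 26 27 28
f 26 28 4
f 27 1 29
f 27 29 28
f 28 29 30
f 28 30 4
f 29 1 2
f 29 2 30
f 30 2 3
f 30 3 4
f 32 34 31
f 35 32 31
f 31 34 33
f 33 35 31
f 32 38 34
f 36 32 35
f 36 38 32
f 34 38 33
f 37 35 33
f 33 38 37
f 37 36 35
f 38 36 37
f 40 39 43
f 40 43 41
f 41 43 44
f 41 44 42
f 43 39 45
f 43 45 44
f 44 45 46
f 44 46 42
f 45 39 47
f 45 47 46
f 46 47 48
f 46 48 42
f 47 39 49
f 47 49 48
f 48 49 50
f 48 50 42
f 49 39 51
f 49 51 50
f 50 51 52
f 50 52 42
f 51 39 53
f 51 53 52
f 52 53 54
f 52 54 42
f 53 39 55
f 53 55 54
f 54 55 56
f 54 56 42
f 55 39 57
f 55 57 56
f 56 57 58
f 56 58 42
f 57 39 59
f 57 59 58
f 58 59 60
f 58 60 42
f 59 39 61
f 59 61 60
f 60 61 62
f 60 62 42
f 61 39 63
f 61 63 62
f 62 63 64
f 62 64 42
f 63 39 65
f 63 65 64
f 64 65 66
f 64 66 42
f 65 39 67
f 65 67 66
f 66 67 68
f 66 68 42
f 67 39 40
f 67 40 68
f 68 40 41
f 68 41 42



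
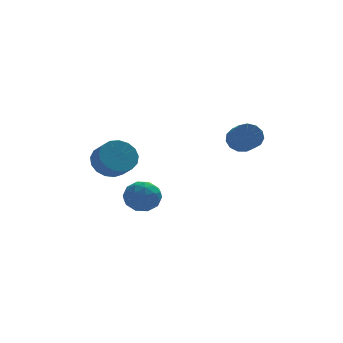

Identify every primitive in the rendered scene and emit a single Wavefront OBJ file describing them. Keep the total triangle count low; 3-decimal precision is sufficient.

v -2.554 4.371 -0.694
v -1.813 3.757 -0.791
v -3.307 3.323 0.191
v -2.566 2.709 0.094
v -2.46 3.517 0.614
v -1.994 4.165 0.068
v -3.126 2.915 -0.668
v -2.66 3.563 -1.214
v -2.166 2.857 -0.774
v -1.755 3.229 0.018
v -3.365 3.851 -0.618
v -2.954 4.223 0.174
v -2.117 4.156 -0.82
v -3.003 2.924 0.22
v -2.94 3.399 0.526
v -2.505 3.038 0.469
v -2.224 4.396 -0.315
v -1.788 4.035 -0.372
v -2.168 3.894 0.453
v -3.332 3.045 -0.228
v -2.896 2.684 -0.285
v -2.615 4.042 -1.069
v -2.18 3.681 -1.126
v -2.952 3.186 -1.053
v -1.889 3.266 -0.867
v -2.332 2.65 -0.347
v -2.661 2.771 -0.795
v -2.388 3.152 -1.116
v -1.647 3.485 -0.401
v -2.09 2.869 0.118
v -2.028 3.344 0.424
v -1.754 3.725 0.103
v -1.855 2.956 -0.392
v -3.03 4.211 -0.718
v -3.473 3.595 -0.199
v -3.366 3.355 -0.703
v -3.092 3.736 -1.024
v -2.788 4.43 -0.253
v -3.231 3.814 0.267
v -2.732 3.928 0.516
v -2.459 4.309 0.195
v -3.265 4.124 -0.208
v 2.026 3.062 3.17
v 2.574 2.841 2.677
v 2.642 1.897 3.176
v 2.094 2.118 3.67
v 2.778 3.031 3.009
v 2.847 2.087 3.508
v 2.743 3.231 3.392
v 2.812 2.288 3.891
v 2.481 3.378 3.705
v 2.55 2.434 4.204
v 2.074 3.424 3.848
v 2.143 2.48 4.347
v 1.652 3.355 3.776
v 1.72 2.411 4.276
v 1.348 3.193 3.512
v 1.417 2.25 4.011
v 1.26 2.99 3.139
v 1.328 2.046 3.639
v 1.414 2.809 2.776
v 1.483 1.865 3.276
v 1.763 2.709 2.539
v 1.832 1.765 3.038
v 2.195 2.72 2.501
v 2.264 1.776 3.001
v -3.972 4.145 1.834
v -3.428 4.749 2.398
v -3.143 3.919 3.011
v -3.688 3.315 2.446
v -3.854 4.755 2.604
v -3.57 3.925 3.217
v -4.308 4.621 2.634
v -4.023 3.791 3.247
v -4.685 4.378 2.48
v -4.4 3.549 3.093
v -4.898 4.082 2.178
v -4.614 3.252 2.791
v -4.9 3.8 1.797
v -4.615 2.97 2.41
v -4.689 3.597 1.425
v -4.404 2.768 2.038
v -4.313 3.52 1.146
v -4.029 2.69 1.759
v -3.86 3.585 1.024
v -3.576 2.756 1.637
v -3.432 3.779 1.088
v -3.148 2.95 1.701
v -3.129 4.057 1.323
v -2.844 3.227 1.936
v -3.018 4.355 1.675
v -2.733 3.525 2.288
v -3.126 4.604 2.063
v -2.841 3.775 2.676
f 1 38 17
f 38 12 41
f 17 41 6
f 38 41 17
f 1 17 13
f 17 6 18
f 13 18 2
f 17 18 13
f 1 13 22
f 13 2 23
f 22 23 8
f 13 23 22
f 1 22 34
f 22 8 37
f 34 37 11
f 22 37 34
f 1 34 38
f 34 11 42
f 38 42 12
f 34 42 38
f 2 18 29
f 18 6 32
f 29 32 10
f 18 32 29
f 6 41 19
f 41 12 40
f 19 40 5
f 41 40 19
f 12 42 39
f 42 11 35
f 39 35 3
f 42 35 39
f 11 37 36
f 37 8 24
f 36 24 7
f 37 24 36
f 8 23 28
f 23 2 25
f 28 25 9
f 23 25 28
f 4 30 16
f 30 10 31
f 16 31 5
f 30 31 16
f 4 16 14
f 16 5 15
f 14 15 3
f 16 15 14
f 4 14 21
f 14 3 20
f 21 20 7
f 14 20 21
f 4 21 26
f 21 7 27
f 26 27 9
f 21 27 26
f 4 26 30
f 26 9 33
f 30 33 10
f 26 33 30
f 5 31 19
f 31 10 32
f 19 32 6
f 31 32 19
f 3 15 39
f 15 5 40
f 39 40 12
f 15 40 39
f 7 20 36
f 20 3 35
f 36 35 11
f 20 35 36
f 9 27 28
f 27 7 24
f 28 24 8
f 27 24 28
f 10 33 29
f 33 9 25
f 29 25 2
f 33 25 29
f 44 43 47
f 44 47 45
f 45 47 48
f 45 48 46
f 47 43 49
f 47 49 48
f 48 49 50
f 48 50 46
f 49 43 51
f 49 51 50
f 50 51 52
f 50 52 46
f 51 43 53
f 51 53 52
f 52 53 54
f 52 54 46
f 53 43 55
f 53 55 54
f 54 55 56
f 54 56 46
f 55 43 57
f 55 57 56
f 56 57 58
f 56 58 46
f 57 43 59
f 57 59 58
f 58 59 60
f 58 60 46
f 59 43 61
f 59 61 60
f 60 61 62
f 60 62 46
f 61 43 63
f 61 63 62
f 62 63 64
f 62 64 46
f 63 43 65
f 63 65 64
f 64 65 66
f 64 66 46
f 65 43 44
f 65 44 66
f 66 44 45
f 66 45 46
f 68 67 71
f 68 71 69
f 69 71 72
f 69 72 70
f 71 67 73
f 71 73 72
f 72 73 74
f 72 74 70
f 73 67 75
f 73 75 74
f 74 75 76
f 74 76 70
f 75 67 77
f 75 77 76
f 76 77 78
f 76 78 70
f 77 67 79
f 77 79 78
f 78 79 80
f 78 80 70
f 79 67 81
f 79 81 80
f 80 81 82
f 80 82 70
f 81 67 83
f 81 83 82
f 82 83 84
f 82 84 70
f 83 67 85
f 83 85 84
f 84 85 86
f 84 86 70
f 85 67 87
f 85 87 86
f 86 87 88
f 86 88 70
f 87 67 89
f 87 89 88
f 88 89 90
f 88 90 70
f 89 67 91
f 89 91 90
f 90 91 92
f 90 92 70
f 91 67 93
f 91 93 92
f 92 93 94
f 92 94 70
f 93 67 68
f 93 68 94
f 94 68 69
f 94 69 70



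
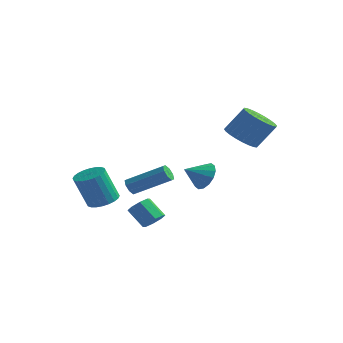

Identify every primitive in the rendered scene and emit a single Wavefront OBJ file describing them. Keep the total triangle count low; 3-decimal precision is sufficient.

v -1.142 0.955 -0.144
v -0.957 1.139 -0.582
v 0.727 1.889 0.446
v 0.542 1.705 0.884
v -1.184 1.396 -0.396
v 0.499 2.146 0.631
v -1.387 1.394 -0.062
v 0.296 2.145 0.965
v -1.446 1.135 0.223
v 0.237 1.886 1.251
v -1.327 0.771 0.294
v 0.357 1.521 1.322
v -1.099 0.514 0.109
v 0.584 1.264 1.136
v -0.896 0.515 -0.225
v 0.787 1.266 0.802
v -0.837 0.774 -0.511
v 0.846 1.525 0.517
v -1.779 -0.35 -0.718
v -0.999 -0.242 -0.488
v -1.442 -0.743 1.248
v -2.221 -0.85 1.018
v -1.12 0.049 -0.435
v -1.563 -0.451 1.301
v -1.342 0.279 -0.425
v -1.785 -0.221 1.311
v -1.63 0.414 -0.46
v -2.073 -0.086 1.276
v -1.941 0.432 -0.534
v -2.383 -0.068 1.202
v -2.227 0.332 -0.636
v -2.669 -0.168 1.1
v -2.445 0.127 -0.75
v -2.887 -0.373 0.986
v -2.561 -0.15 -0.86
v -3.004 -0.65 0.876
v -2.558 -0.457 -0.948
v -3.001 -0.958 0.788
v -2.437 -0.749 -1.001
v -2.88 -1.249 0.735
v -2.215 -0.979 -1.011
v -2.658 -1.479 0.725
v -1.927 -1.114 -0.976
v -2.37 -1.614 0.76
v -1.617 -1.132 -0.902
v -2.059 -1.632 0.834
v -1.331 -1.032 -0.8
v -1.773 -1.532 0.936
v -1.113 -0.827 -0.686
v -1.555 -1.327 1.05
v -0.996 -0.55 -0.576
v -1.439 -1.05 1.16
v 0.587 0.398 -1.837
v 0.924 -0.005 -1.471
v 0.03 0.039 -0.598
v -0.307 0.442 -0.963
v 1.033 0.464 -1.383
v 0.14 0.509 -0.51
v 0.881 0.894 -1.561
v -0.012 0.939 -0.688
v 0.557 1.034 -1.9
v -0.337 1.078 -1.027
v 0.25 0.801 -2.202
v -0.644 0.845 -1.329
v 0.14 0.331 -2.29
v -0.753 0.376 -1.417
v 0.292 -0.099 -2.112
v -0.601 -0.054 -1.239
v 0.617 -0.238 -1.773
v -0.277 -0.194 -0.9
v 2.917 1.123 1.305
v 3.34 1.292 1.999
v 2.323 0.277 1.875
v 2.994 1.547 2.015
v 2.627 1.687 1.84
v 2.338 1.676 1.523
v 2.205 1.517 1.147
v 2.262 1.252 0.813
v 2.495 0.953 0.612
v 2.841 0.699 0.596
v 3.208 0.558 0.77
v 3.496 0.569 1.088
v 3.63 0.728 1.464
v 3.573 0.993 1.798
v 3.294 3.672 3.086
v 3.95 4.102 2.532
v 4.661 4.677 3.82
v 4.006 4.248 4.374
v 3.689 4.369 2.557
v 4.4 4.945 3.845
v 3.368 4.531 2.662
v 4.079 5.106 3.95
v 3.035 4.561 2.832
v 3.746 5.136 4.12
v 2.742 4.456 3.04
v 3.453 5.032 4.329
v 2.533 4.232 3.256
v 3.244 4.808 4.544
v 2.44 3.923 3.445
v 3.151 4.498 4.734
v 2.477 3.575 3.58
v 3.188 4.151 4.868
v 2.639 3.243 3.64
v 3.35 3.818 4.928
v 2.9 2.975 3.615
v 3.611 3.551 4.903
v 3.221 2.814 3.51
v 3.932 3.389 4.798
v 3.554 2.784 3.34
v 4.265 3.359 4.628
v 3.847 2.888 3.131
v 4.558 3.464 4.42
v 4.056 3.112 2.916
v 4.767 3.688 4.204
v 4.149 3.422 2.726
v 4.86 3.997 4.015
v 4.112 3.769 2.592
v 4.823 4.345 3.88
f 2 1 5
f 2 5 3
f 3 5 6
f 3 6 4
f 5 1 7
f 5 7 6
f 6 7 8
f 6 8 4
f 7 1 9
f 7 9 8
f 8 9 10
f 8 10 4
f 9 1 11
f 9 11 10
f 10 11 12
f 10 12 4
f 11 1 13
f 11 13 12
f 12 13 14
f 12 14 4
f 13 1 15
f 13 15 14
f 14 15 16
f 14 16 4
f 15 1 17
f 15 17 16
f 16 17 18
f 16 18 4
f 17 1 2
f 17 2 18
f 18 2 3
f 18 3 4
f 20 19 23
f 20 23 21
f 21 23 24
f 21 24 22
f 23 19 25
f 23 25 24
f 24 25 26
f 24 26 22
f 25 19 27
f 25 27 26
f 26 27 28
f 26 28 22
f 27 19 29
f 27 29 28
f 28 29 30
f 28 30 22
f 29 19 31
f 29 31 30
f 30 31 32
f 30 32 22
f 31 19 33
f 31 33 32
f 32 33 34
f 32 34 22
f 33 19 35
f 33 35 34
f 34 35 36
f 34 36 22
f 35 19 37
f 35 37 36
f 36 37 38
f 36 38 22
f 37 19 39
f 37 39 38
f 38 39 40
f 38 40 22
f 39 19 41
f 39 41 40
f 40 41 42
f 40 42 22
f 41 19 43
f 41 43 42
f 42 43 44
f 42 44 22
f 43 19 45
f 43 45 44
f 44 45 46
f 44 46 22
f 45 19 47
f 45 47 46
f 46 47 48
f 46 48 22
f 47 19 49
f 47 49 48
f 48 49 50
f 48 50 22
f 49 19 51
f 49 51 50
f 50 51 52
f 50 52 22
f 51 19 20
f 51 20 52
f 52 20 21
f 52 21 22
f 54 53 57
f 54 57 55
f 55 57 58
f 55 58 56
f 57 53 59
f 57 59 58
f 58 59 60
f 58 60 56
f 59 53 61
f 59 61 60
f 60 61 62
f 60 62 56
f 61 53 63
f 61 63 62
f 62 63 64
f 62 64 56
f 63 53 65
f 63 65 64
f 64 65 66
f 64 66 56
f 65 53 67
f 65 67 66
f 66 67 68
f 66 68 56
f 67 53 69
f 67 69 68
f 68 69 70
f 68 70 56
f 69 53 54
f 69 54 70
f 70 54 55
f 70 55 56
f 72 71 74
f 72 74 73
f 74 71 75
f 74 75 73
f 75 71 76
f 75 76 73
f 76 71 77
f 76 77 73
f 77 71 78
f 77 78 73
f 78 71 79
f 78 79 73
f 79 71 80
f 79 80 73
f 80 71 81
f 80 81 73
f 81 71 82
f 81 82 73
f 82 71 83
f 82 83 73
f 83 71 84
f 83 84 73
f 84 71 72
f 84 72 73
f 86 85 89
f 86 89 87
f 87 89 90
f 87 90 88
f 89 85 91
f 89 91 90
f 90 91 92
f 90 92 88
f 91 85 93
f 91 93 92
f 92 93 94
f 92 94 88
f 93 85 95
f 93 95 94
f 94 95 96
f 94 96 88
f 95 85 97
f 95 97 96
f 96 97 98
f 96 98 88
f 97 85 99
f 97 99 98
f 98 99 100
f 98 100 88
f 99 85 101
f 99 101 100
f 100 101 102
f 100 102 88
f 101 85 103
f 101 103 102
f 102 103 104
f 102 104 88
f 103 85 105
f 103 105 104
f 104 105 106
f 104 106 88
f 105 85 107
f 105 107 106
f 106 107 108
f 106 108 88
f 107 85 109
f 107 109 108
f 108 109 110
f 108 110 88
f 109 85 111
f 109 111 110
f 110 111 112
f 110 112 88
f 111 85 113
f 111 113 112
f 112 113 114
f 112 114 88
f 113 85 115
f 113 115 114
f 114 115 116
f 114 116 88
f 115 85 117
f 115 117 116
f 116 117 118
f 116 118 88
f 117 85 86
f 117 86 118
f 118 86 87
f 118 87 88



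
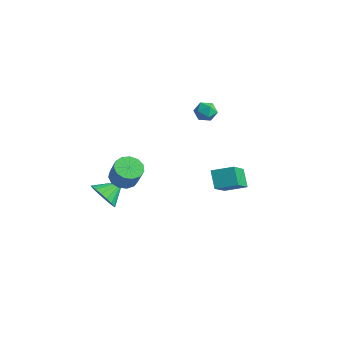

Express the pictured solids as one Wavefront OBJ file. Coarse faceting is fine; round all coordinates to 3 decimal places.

v -3.015 -1.703 -1.9
v -2.39 -2.045 -2.263
v -1.8 -2.178 -1.124
v -2.425 -1.837 -0.76
v -2.306 -1.602 -2.255
v -1.716 -1.735 -1.116
v -2.447 -1.192 -2.134
v -1.857 -1.325 -0.995
v -2.768 -0.943 -1.939
v -2.178 -1.077 -0.799
v -3.168 -0.937 -1.731
v -2.578 -1.07 -0.591
v -3.519 -1.173 -1.577
v -2.929 -1.306 -0.437
v -3.711 -1.578 -1.525
v -3.121 -1.711 -0.385
v -3.681 -2.023 -1.592
v -3.091 -2.156 -0.453
v -3.44 -2.366 -1.757
v -2.85 -2.499 -0.618
v -3.064 -2.499 -1.967
v -2.474 -2.632 -0.828
v -2.672 -2.379 -2.156
v -2.082 -2.513 -1.017
v 1.926 0.657 -1.493
v 2.708 -0.847 -0.123
v 1.254 1.044 -0.685
v 2.036 -0.46 0.686
v 2.784 1.42 -1.146
v 3.566 -0.084 0.225
v 2.112 1.807 -0.337
v 2.894 0.303 1.033
v -0.569 2.305 2.422
v -0.224 1.79 2.189
v -0.896 1.71 3.251
v -0.551 1.195 3.018
v -0.234 1.725 3.259
v -0.032 2.093 2.746
v -1.088 1.407 2.694
v -0.886 1.775 2.181
v -0.544 1.235 2.357
v -0.016 1.432 2.706
v -1.104 2.068 2.734
v -0.576 2.265 3.083
v -4.043 -2.243 -3.698
v -3.628 -2.715 -3.013
v -3.817 -1.037 -3.002
v -3.313 -2.627 -3.267
v -3.144 -2.463 -3.607
v -3.152 -2.255 -3.965
v -3.337 -2.045 -4.27
v -3.661 -1.874 -4.461
v -4.062 -1.776 -4.502
v -4.458 -1.77 -4.383
v -4.772 -1.858 -4.128
v -4.942 -2.023 -3.788
v -4.933 -2.23 -3.43
v -4.749 -2.441 -3.125
v -4.424 -2.612 -2.934
v -4.024 -2.71 -2.894
f 2 1 5
f 2 5 3
f 3 5 6
f 3 6 4
f 5 1 7
f 5 7 6
f 6 7 8
f 6 8 4
f 7 1 9
f 7 9 8
f 8 9 10
f 8 10 4
f 9 1 11
f 9 11 10
f 10 11 12
f 10 12 4
f 11 1 13
f 11 13 12
f 12 13 14
f 12 14 4
f 13 1 15
f 13 15 14
f 14 15 16
f 14 16 4
f 15 1 17
f 15 17 16
f 16 17 18
f 16 18 4
f 17 1 19
f 17 19 18
f 18 19 20
f 18 20 4
f 19 1 21
f 19 21 20
f 20 21 22
f 20 22 4
f 21 1 23
f 21 23 22
f 22 23 24
f 22 24 4
f 23 1 2
f 23 2 24
f 24 2 3
f 24 3 4
f 26 28 25
f 29 26 25
f 25 28 27
f 27 29 25
f 26 32 28
f 30 26 29
f 30 32 26
f 28 32 27
f 31 29 27
f 27 32 31
f 31 30 29
f 32 30 31
f 33 44 38
f 33 38 34
f 33 34 40
f 33 40 43
f 33 43 44
f 34 38 42
f 38 44 37
f 44 43 35
f 43 40 39
f 40 34 41
f 36 42 37
f 36 37 35
f 36 35 39
f 36 39 41
f 36 41 42
f 37 42 38
f 35 37 44
f 39 35 43
f 41 39 40
f 42 41 34
f 46 45 48
f 46 48 47
f 48 45 49
f 48 49 47
f 49 45 50
f 49 50 47
f 50 45 51
f 50 51 47
f 51 45 52
f 51 52 47
f 52 45 53
f 52 53 47
f 53 45 54
f 53 54 47
f 54 45 55
f 54 55 47
f 55 45 56
f 55 56 47
f 56 45 57
f 56 57 47
f 57 45 58
f 57 58 47
f 58 45 59
f 58 59 47
f 59 45 60
f 59 60 47
f 60 45 46
f 60 46 47



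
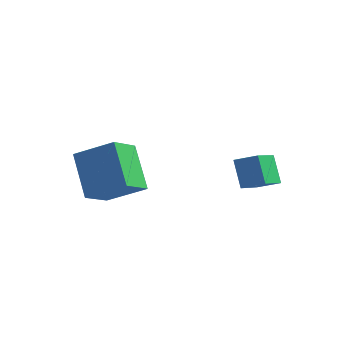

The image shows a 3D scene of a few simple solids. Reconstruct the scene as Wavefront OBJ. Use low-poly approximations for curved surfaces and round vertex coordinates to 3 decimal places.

v 1.122 3.429 1.316
v 1.254 2.063 1.969
v 2.004 3.699 1.704
v 2.136 2.333 2.357
v 1.744 2.967 0.223
v 1.876 1.601 0.876
v 2.626 3.237 0.611
v 2.758 1.871 1.264
v -2.251 -1.127 0.192
v -2.245 -2.454 0.992
v -3.436 -0.23 1.69
v -3.43 -1.557 2.49
v -0.77 -0.603 1.05
v -0.764 -1.93 1.85
v -1.955 0.294 2.548
v -1.949 -1.033 3.348
f 2 4 1
f 5 2 1
f 1 4 3
f 3 5 1
f 2 8 4
f 6 2 5
f 6 8 2
f 4 8 3
f 7 5 3
f 3 8 7
f 7 6 5
f 8 6 7
f 10 12 9
f 13 10 9
f 9 12 11
f 11 13 9
f 10 16 12
f 14 10 13
f 14 16 10
f 12 16 11
f 15 13 11
f 11 16 15
f 15 14 13
f 16 14 15



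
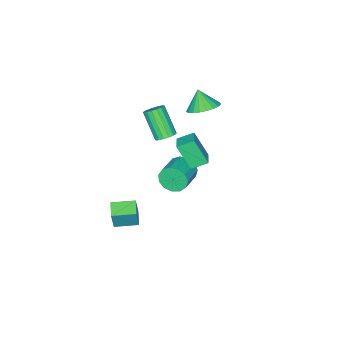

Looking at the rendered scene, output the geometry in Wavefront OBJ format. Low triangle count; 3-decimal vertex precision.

v 0.338 0.709 2.145
v 0.483 -0.129 3.617
v -0.318 1.324 2.56
v -0.172 0.486 4.032
v 1.052 1.294 2.408
v 1.198 0.456 3.88
v 0.397 1.909 2.823
v 0.542 1.071 4.295
v -0.989 -2.116 1.296
v -0.553 -2.494 1.1
v -0.935 -3.663 2.508
v -1.371 -3.284 2.704
v -0.413 -2.317 1.285
v -0.795 -3.486 2.694
v -0.406 -2.093 1.472
v -0.788 -3.262 2.881
v -0.532 -1.875 1.62
v -0.914 -3.044 3.028
v -0.762 -1.711 1.692
v -1.144 -2.88 3.101
v -1.045 -1.641 1.674
v -1.427 -2.81 3.083
v -1.315 -1.679 1.57
v -1.697 -2.848 2.978
v -1.51 -1.817 1.402
v -1.892 -2.986 2.811
v -1.586 -2.023 1.21
v -1.968 -3.192 2.619
v -1.525 -2.251 1.038
v -1.907 -3.42 2.447
v -1.341 -2.448 0.925
v -1.723 -3.617 2.333
v -1.077 -2.568 0.896
v -1.459 -3.737 2.305
v -0.792 -2.585 0.959
v -1.174 -3.754 2.368
v -3.108 -2.694 -3.78
v -2.76 -3.043 -4.497
v -1.344 -2.574 -4.038
v -1.692 -2.226 -3.32
v -2.876 -2.58 -4.61
v -1.461 -2.112 -4.151
v -3.066 -2.154 -4.46
v -1.65 -1.685 -4.001
v -3.269 -1.899 -4.094
v -1.854 -1.431 -3.635
v -3.421 -1.897 -3.628
v -2.006 -1.428 -3.169
v -3.473 -2.148 -3.21
v -2.058 -1.679 -2.751
v -3.41 -2.572 -2.973
v -1.995 -2.104 -2.514
v -3.25 -3.035 -2.992
v -1.835 -2.567 -2.533
v -3.045 -3.39 -3.261
v -1.63 -2.922 -2.802
v -2.86 -3.524 -3.695
v -1.445 -3.056 -3.236
v -2.754 -3.395 -4.155
v -1.339 -2.926 -3.696
v 1.914 -1.601 -2.771
v 2.24 -1.478 -1.395
v 2.572 -0.98 -2.983
v 2.899 -0.856 -1.607
v 2.801 -2.584 -2.893
v 3.128 -2.46 -1.517
v 3.46 -1.962 -3.105
v 3.786 -1.839 -1.729
v -3.653 -1.719 2.081
v -2.91 -2.317 1.901
v -3.907 -2.341 3.099
v -2.734 -2.029 2.122
v -2.717 -1.687 2.335
v -2.862 -1.35 2.504
v -3.143 -1.078 2.6
v -3.513 -0.916 2.606
v -3.906 -0.893 2.522
v -4.256 -1.013 2.361
v -4.502 -1.255 2.152
v -4.6 -1.578 1.93
v -4.535 -1.924 1.735
v -4.318 -2.236 1.599
v -3.985 -2.458 1.547
v -3.595 -2.552 1.587
v -3.215 -2.502 1.712
f 2 4 1
f 5 2 1
f 1 4 3
f 3 5 1
f 2 8 4
f 6 2 5
f 6 8 2
f 4 8 3
f 7 5 3
f 3 8 7
f 7 6 5
f 8 6 7
f 10 9 13
f 10 13 11
f 11 13 14
f 11 14 12
f 13 9 15
f 13 15 14
f 14 15 16
f 14 16 12
f 15 9 17
f 15 17 16
f 16 17 18
f 16 18 12
f 17 9 19
f 17 19 18
f 18 19 20
f 18 20 12
f 19 9 21
f 19 21 20
f 20 21 22
f 20 22 12
f 21 9 23
f 21 23 22
f 22 23 24
f 22 24 12
f 23 9 25
f 23 25 24
f 24 25 26
f 24 26 12
f 25 9 27
f 25 27 26
f 26 27 28
f 26 28 12
f 27 9 29
f 27 29 28
f 28 29 30
f 28 30 12
f 29 9 31
f 29 31 30
f 30 31 32
f 30 32 12
f 31 9 33
f 31 33 32
f 32 33 34
f 32 34 12
f 33 9 35
f 33 35 34
f 34 35 36
f 34 36 12
f 35 9 10
f 35 10 36
f 36 10 11
f 36 11 12
f 38 37 41
f 38 41 39
f 39 41 42
f 39 42 40
f 41 37 43
f 41 43 42
f 42 43 44
f 42 44 40
f 43 37 45
f 43 45 44
f 44 45 46
f 44 46 40
f 45 37 47
f 45 47 46
f 46 47 48
f 46 48 40
f 47 37 49
f 47 49 48
f 48 49 50
f 48 50 40
f 49 37 51
f 49 51 50
f 50 51 52
f 50 52 40
f 51 37 53
f 51 53 52
f 52 53 54
f 52 54 40
f 53 37 55
f 53 55 54
f 54 55 56
f 54 56 40
f 55 37 57
f 55 57 56
f 56 57 58
f 56 58 40
f 57 37 59
f 57 59 58
f 58 59 60
f 58 60 40
f 59 37 38
f 59 38 60
f 60 38 39
f 60 39 40
f 62 64 61
f 65 62 61
f 61 64 63
f 63 65 61
f 62 68 64
f 66 62 65
f 66 68 62
f 64 68 63
f 67 65 63
f 63 68 67
f 67 66 65
f 68 66 67
f 70 69 72
f 70 72 71
f 72 69 73
f 72 73 71
f 73 69 74
f 73 74 71
f 74 69 75
f 74 75 71
f 75 69 76
f 75 76 71
f 76 69 77
f 76 77 71
f 77 69 78
f 77 78 71
f 78 69 79
f 78 79 71
f 79 69 80
f 79 80 71
f 80 69 81
f 80 81 71
f 81 69 82
f 81 82 71
f 82 69 83
f 82 83 71
f 83 69 84
f 83 84 71
f 84 69 85
f 84 85 71
f 85 69 70
f 85 70 71



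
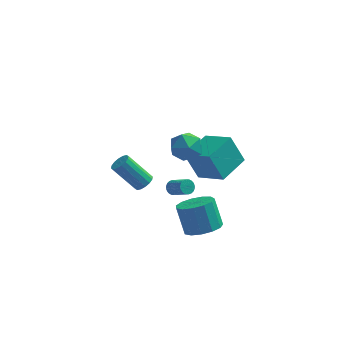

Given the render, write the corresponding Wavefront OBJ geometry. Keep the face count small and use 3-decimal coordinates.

v 1.761 -1.144 -3.654
v 2.568 -0.414 -3.706
v 2.046 0.275 -2.139
v 1.239 -0.456 -2.086
v 2.083 -0.156 -3.981
v 1.561 0.533 -2.414
v 1.496 -0.212 -4.152
v 0.974 0.477 -2.585
v 0.993 -0.564 -4.165
v 0.471 0.125 -2.597
v 0.734 -1.101 -4.015
v 0.211 -0.412 -2.448
v 0.801 -1.651 -3.751
v 0.279 -0.962 -2.184
v 1.173 -2.041 -3.456
v 0.651 -1.352 -1.889
v 1.732 -2.146 -3.224
v 1.209 -1.457 -1.656
v 2.3 -1.933 -3.128
v 1.777 -1.244 -1.56
v 2.697 -1.47 -3.199
v 2.174 -0.781 -1.632
v 2.797 -0.903 -3.414
v 2.275 -0.214 -1.847
v -0.227 2.906 -3.854
v 0.078 3.302 -3.836
v 0.932 2.609 -3.088
v 0.627 2.214 -3.106
v -0.034 3.333 -3.679
v 0.82 2.641 -2.931
v -0.175 3.299 -3.549
v 0.679 2.607 -2.801
v -0.325 3.206 -3.466
v 0.53 2.513 -2.717
v -0.459 3.066 -3.441
v 0.395 2.374 -2.693
v -0.558 2.903 -3.479
v 0.296 2.21 -2.731
v -0.607 2.74 -3.575
v 0.247 2.047 -2.827
v -0.598 2.602 -3.713
v 0.256 1.909 -2.965
v -0.532 2.511 -3.872
v 0.322 1.818 -3.124
v -0.42 2.479 -4.029
v 0.434 1.787 -3.281
v -0.279 2.513 -4.159
v 0.575 1.821 -3.411
v -0.13 2.607 -4.243
v 0.725 1.914 -3.494
v 0.005 2.746 -4.267
v 0.859 2.054 -3.519
v 0.104 2.91 -4.229
v 0.958 2.217 -3.481
v 0.153 3.073 -4.133
v 1.007 2.38 -3.385
v 0.144 3.211 -3.995
v 0.998 2.518 -3.247
v 2.864 -2.375 1.728
v 2.095 -2.181 3.377
v 1.481 -1.408 0.969
v 0.712 -1.214 2.618
v 3.868 -0.726 2.002
v 3.099 -0.532 3.651
v 2.485 0.241 1.243
v 1.716 0.435 2.892
v 0.048 -1.376 4.02
v 0.656 -1.069 3.275
v 1.084 -2.591 4.365
v 1.692 -2.284 3.62
v 1.585 -1.72 4.451
v 0.945 -0.969 4.237
v 0.795 -2.691 3.403
v 0.155 -1.94 3.189
v 1.118 -1.881 2.894
v 1.607 -1.281 3.542
v 0.133 -2.379 4.098
v 0.622 -1.779 4.746
v -1.748 1.792 -2.566
v -1.429 2.288 -2.345
v -2.772 2.463 -0.793
v -3.092 1.968 -1.014
v -1.649 2.414 -2.55
v -2.992 2.589 -0.998
v -1.896 2.374 -2.759
v -3.239 2.549 -1.207
v -2.103 2.177 -2.917
v -3.446 2.352 -1.364
v -2.216 1.878 -2.98
v -3.559 2.053 -1.428
v -2.203 1.555 -2.932
v -3.546 1.731 -1.38
v -2.068 1.297 -2.787
v -3.411 1.472 -1.235
v -1.848 1.171 -2.582
v -3.191 1.346 -1.03
v -1.601 1.211 -2.373
v -2.944 1.386 -0.821
v -1.394 1.408 -2.216
v -2.737 1.583 -0.663
v -1.281 1.707 -2.152
v -2.624 1.882 -0.6
v -1.294 2.029 -2.2
v -2.637 2.205 -0.648
f 2 1 5
f 2 5 3
f 3 5 6
f 3 6 4
f 5 1 7
f 5 7 6
f 6 7 8
f 6 8 4
f 7 1 9
f 7 9 8
f 8 9 10
f 8 10 4
f 9 1 11
f 9 11 10
f 10 11 12
f 10 12 4
f 11 1 13
f 11 13 12
f 12 13 14
f 12 14 4
f 13 1 15
f 13 15 14
f 14 15 16
f 14 16 4
f 15 1 17
f 15 17 16
f 16 17 18
f 16 18 4
f 17 1 19
f 17 19 18
f 18 19 20
f 18 20 4
f 19 1 21
f 19 21 20
f 20 21 22
f 20 22 4
f 21 1 23
f 21 23 22
f 22 23 24
f 22 24 4
f 23 1 2
f 23 2 24
f 24 2 3
f 24 3 4
f 26 25 29
f 26 29 27
f 27 29 30
f 27 30 28
f 29 25 31
f 29 31 30
f 30 31 32
f 30 32 28
f 31 25 33
f 31 33 32
f 32 33 34
f 32 34 28
f 33 25 35
f 33 35 34
f 34 35 36
f 34 36 28
f 35 25 37
f 35 37 36
f 36 37 38
f 36 38 28
f 37 25 39
f 37 39 38
f 38 39 40
f 38 40 28
f 39 25 41
f 39 41 40
f 40 41 42
f 40 42 28
f 41 25 43
f 41 43 42
f 42 43 44
f 42 44 28
f 43 25 45
f 43 45 44
f 44 45 46
f 44 46 28
f 45 25 47
f 45 47 46
f 46 47 48
f 46 48 28
f 47 25 49
f 47 49 48
f 48 49 50
f 48 50 28
f 49 25 51
f 49 51 50
f 50 51 52
f 50 52 28
f 51 25 53
f 51 53 52
f 52 53 54
f 52 54 28
f 53 25 55
f 53 55 54
f 54 55 56
f 54 56 28
f 55 25 57
f 55 57 56
f 56 57 58
f 56 58 28
f 57 25 26
f 57 26 58
f 58 26 27
f 58 27 28
f 60 62 59
f 63 60 59
f 59 62 61
f 61 63 59
f 60 66 62
f 64 60 63
f 64 66 60
f 62 66 61
f 65 63 61
f 61 66 65
f 65 64 63
f 66 64 65
f 67 78 72
f 67 72 68
f 67 68 74
f 67 74 77
f 67 77 78
f 68 72 76
f 72 78 71
f 78 77 69
f 77 74 73
f 74 68 75
f 70 76 71
f 70 71 69
f 70 69 73
f 70 73 75
f 70 75 76
f 71 76 72
f 69 71 78
f 73 69 77
f 75 73 74
f 76 75 68
f 80 79 83
f 80 83 81
f 81 83 84
f 81 84 82
f 83 79 85
f 83 85 84
f 84 85 86
f 84 86 82
f 85 79 87
f 85 87 86
f 86 87 88
f 86 88 82
f 87 79 89
f 87 89 88
f 88 89 90
f 88 90 82
f 89 79 91
f 89 91 90
f 90 91 92
f 90 92 82
f 91 79 93
f 91 93 92
f 92 93 94
f 92 94 82
f 93 79 95
f 93 95 94
f 94 95 96
f 94 96 82
f 95 79 97
f 95 97 96
f 96 97 98
f 96 98 82
f 97 79 99
f 97 99 98
f 98 99 100
f 98 100 82
f 99 79 101
f 99 101 100
f 100 101 102
f 100 102 82
f 101 79 103
f 101 103 102
f 102 103 104
f 102 104 82
f 103 79 80
f 103 80 104
f 104 80 81
f 104 81 82



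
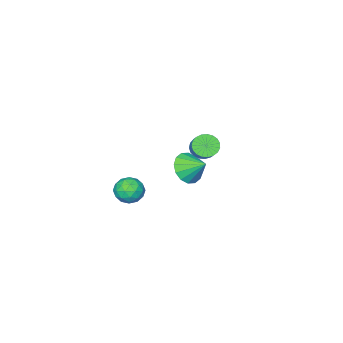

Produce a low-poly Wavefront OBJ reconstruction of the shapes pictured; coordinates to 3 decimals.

v -0.05 -0.422 2.307
v 0.791 -0.042 2.044
v -0.29 0.582 2.993
v 0.466 0.114 1.701
v 0.003 0.127 1.521
v -0.474 -0.008 1.552
v -0.838 -0.254 1.785
v -0.99 -0.545 2.158
v -0.891 -0.803 2.571
v -0.566 -0.959 2.913
v -0.103 -0.971 3.093
v 0.374 -0.837 3.062
v 0.738 -0.591 2.829
v 0.89 -0.3 2.457
v 2.769 -0.848 2.14
v 3.394 -0.752 1.619
v 2.446 -1.988 1.541
v 3.071 -1.892 1.02
v 3.218 -2.053 1.811
v 3.417 -1.349 2.181
v 2.423 -1.391 0.979
v 2.622 -0.687 1.349
v 3.181 -1.087 0.901
v 3.672 -1.497 1.415
v 2.168 -1.243 1.745
v 2.659 -1.653 2.259
v 3.11 -0.7 1.932
v 2.73 -2.04 1.228
v 2.816 -2.135 1.693
v 3.184 -2.078 1.386
v 3.123 -1.051 2.262
v 3.491 -0.994 1.956
v 3.387 -1.759 2.069
v 2.349 -1.746 1.204
v 2.717 -1.689 0.898
v 2.656 -0.662 1.774
v 3.024 -0.605 1.467
v 2.453 -0.981 1.091
v 3.352 -0.841 1.204
v 3.162 -1.51 0.852
v 2.781 -1.216 0.828
v 2.898 -0.802 1.045
v 3.641 -1.081 1.506
v 3.451 -1.751 1.154
v 3.537 -1.846 1.619
v 3.654 -1.432 1.836
v 3.515 -1.278 1.084
v 2.389 -0.989 2.006
v 2.199 -1.659 1.654
v 2.186 -1.308 1.324
v 2.303 -0.894 1.541
v 2.678 -1.23 2.308
v 2.488 -1.899 1.956
v 2.942 -1.938 2.115
v 3.059 -1.524 2.332
v 2.325 -1.462 2.076
v -3.961 -3.566 0.514
v -3.498 -3.372 -0.016
v -2.916 -2.54 0.796
v -3.379 -2.734 1.326
v -3.726 -3.174 -0.056
v -3.144 -2.343 0.757
v -3.994 -3.045 0.004
v -3.412 -2.213 0.816
v -4.256 -3.005 0.151
v -3.674 -2.174 0.963
v -4.467 -3.063 0.361
v -3.885 -2.231 1.173
v -4.591 -3.207 0.598
v -4.009 -2.375 1.41
v -4.606 -3.413 0.82
v -4.024 -2.582 1.632
v -4.509 -3.646 0.989
v -3.927 -2.814 1.801
v -4.318 -3.865 1.076
v -3.736 -3.033 1.888
v -4.065 -4.032 1.066
v -3.483 -3.201 1.878
v -3.794 -4.119 0.96
v -3.212 -3.287 1.772
v -3.551 -4.11 0.777
v -2.969 -3.278 1.59
v -3.38 -4.007 0.549
v -2.798 -3.175 1.361
v -3.309 -3.827 0.315
v -2.727 -2.996 1.127
v -3.351 -3.603 0.115
v -2.769 -2.771 0.927
f 2 1 4
f 2 4 3
f 4 1 5
f 4 5 3
f 5 1 6
f 5 6 3
f 6 1 7
f 6 7 3
f 7 1 8
f 7 8 3
f 8 1 9
f 8 9 3
f 9 1 10
f 9 10 3
f 10 1 11
f 10 11 3
f 11 1 12
f 11 12 3
f 12 1 13
f 12 13 3
f 13 1 14
f 13 14 3
f 14 1 2
f 14 2 3
f 15 52 31
f 52 26 55
f 31 55 20
f 52 55 31
f 15 31 27
f 31 20 32
f 27 32 16
f 31 32 27
f 15 27 36
f 27 16 37
f 36 37 22
f 27 37 36
f 15 36 48
f 36 22 51
f 48 51 25
f 36 51 48
f 15 48 52
f 48 25 56
f 52 56 26
f 48 56 52
f 16 32 43
f 32 20 46
f 43 46 24
f 32 46 43
f 20 55 33
f 55 26 54
f 33 54 19
f 55 54 33
f 26 56 53
f 56 25 49
f 53 49 17
f 56 49 53
f 25 51 50
f 51 22 38
f 50 38 21
f 51 38 50
f 22 37 42
f 37 16 39
f 42 39 23
f 37 39 42
f 18 44 30
f 44 24 45
f 30 45 19
f 44 45 30
f 18 30 28
f 30 19 29
f 28 29 17
f 30 29 28
f 18 28 35
f 28 17 34
f 35 34 21
f 28 34 35
f 18 35 40
f 35 21 41
f 40 41 23
f 35 41 40
f 18 40 44
f 40 23 47
f 44 47 24
f 40 47 44
f 19 45 33
f 45 24 46
f 33 46 20
f 45 46 33
f 17 29 53
f 29 19 54
f 53 54 26
f 29 54 53
f 21 34 50
f 34 17 49
f 50 49 25
f 34 49 50
f 23 41 42
f 41 21 38
f 42 38 22
f 41 38 42
f 24 47 43
f 47 23 39
f 43 39 16
f 47 39 43
f 58 57 61
f 58 61 59
f 59 61 62
f 59 62 60
f 61 57 63
f 61 63 62
f 62 63 64
f 62 64 60
f 63 57 65
f 63 65 64
f 64 65 66
f 64 66 60
f 65 57 67
f 65 67 66
f 66 67 68
f 66 68 60
f 67 57 69
f 67 69 68
f 68 69 70
f 68 70 60
f 69 57 71
f 69 71 70
f 70 71 72
f 70 72 60
f 71 57 73
f 71 73 72
f 72 73 74
f 72 74 60
f 73 57 75
f 73 75 74
f 74 75 76
f 74 76 60
f 75 57 77
f 75 77 76
f 76 77 78
f 76 78 60
f 77 57 79
f 77 79 78
f 78 79 80
f 78 80 60
f 79 57 81
f 79 81 80
f 80 81 82
f 80 82 60
f 81 57 83
f 81 83 82
f 82 83 84
f 82 84 60
f 83 57 85
f 83 85 84
f 84 85 86
f 84 86 60
f 85 57 87
f 85 87 86
f 86 87 88
f 86 88 60
f 87 57 58
f 87 58 88
f 88 58 59
f 88 59 60

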